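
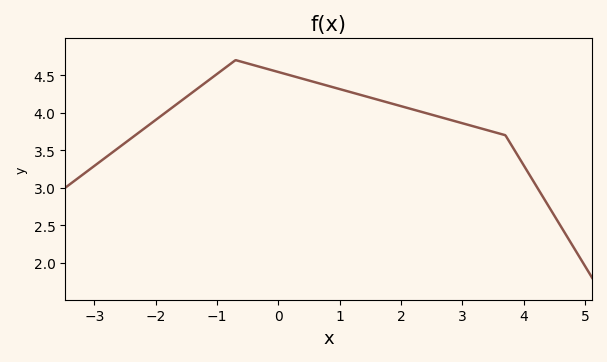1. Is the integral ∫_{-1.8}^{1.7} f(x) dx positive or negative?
positive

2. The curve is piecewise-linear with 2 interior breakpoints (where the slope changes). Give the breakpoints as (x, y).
(-0.7, 4.7); (3.7, 3.7)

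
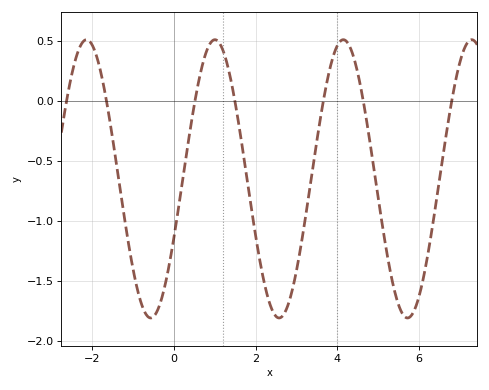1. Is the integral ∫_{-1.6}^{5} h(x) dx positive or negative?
negative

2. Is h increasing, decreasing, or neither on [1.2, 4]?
neither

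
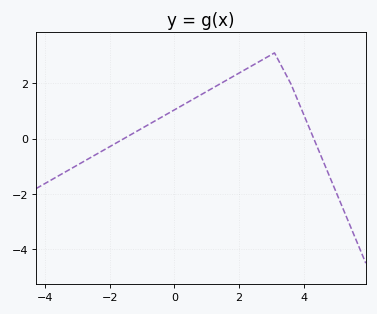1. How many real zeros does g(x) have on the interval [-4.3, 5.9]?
2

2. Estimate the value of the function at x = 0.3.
1.24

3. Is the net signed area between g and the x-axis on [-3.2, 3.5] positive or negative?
positive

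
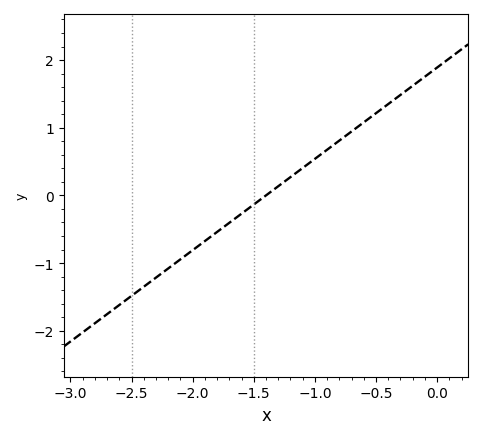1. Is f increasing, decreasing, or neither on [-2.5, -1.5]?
increasing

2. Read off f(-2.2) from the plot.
-1.1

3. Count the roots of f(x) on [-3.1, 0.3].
1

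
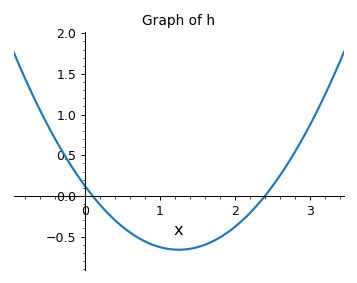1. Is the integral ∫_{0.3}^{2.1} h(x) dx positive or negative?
negative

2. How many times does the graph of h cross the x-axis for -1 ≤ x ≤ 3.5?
2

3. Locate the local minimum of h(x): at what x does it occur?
1.25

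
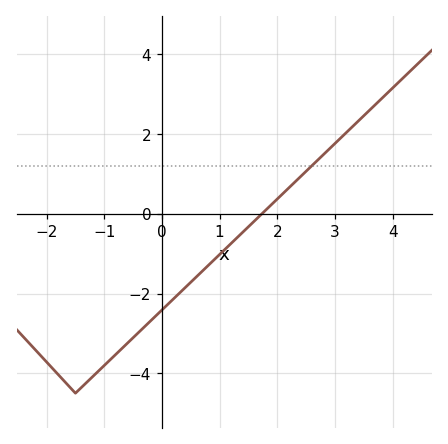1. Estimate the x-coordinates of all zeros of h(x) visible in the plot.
1.73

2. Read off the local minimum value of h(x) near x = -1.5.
-4.5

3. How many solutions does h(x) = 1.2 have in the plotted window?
1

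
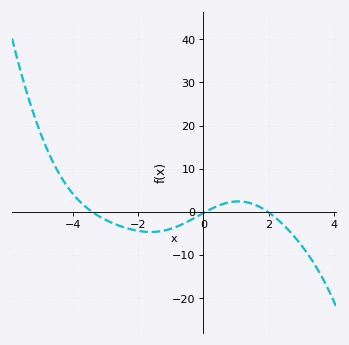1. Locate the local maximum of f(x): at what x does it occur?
1.07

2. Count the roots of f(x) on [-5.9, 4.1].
3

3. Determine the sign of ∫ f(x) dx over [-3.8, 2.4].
negative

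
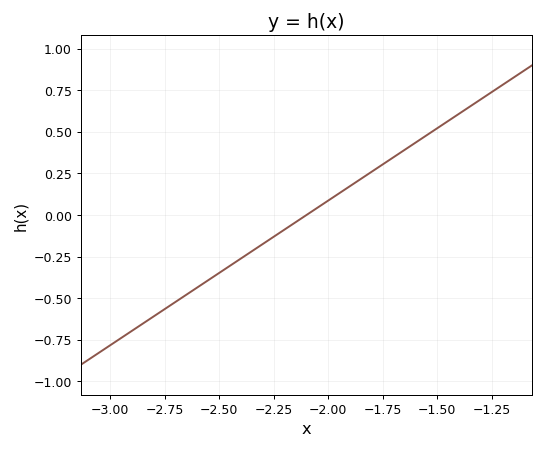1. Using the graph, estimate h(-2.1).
0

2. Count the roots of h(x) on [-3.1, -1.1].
1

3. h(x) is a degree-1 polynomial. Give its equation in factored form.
y = 0.87(x + 2.1)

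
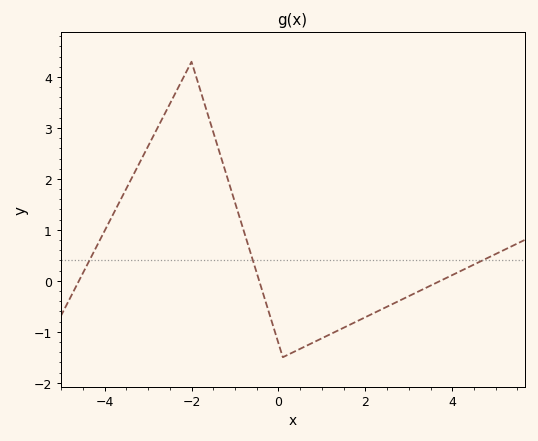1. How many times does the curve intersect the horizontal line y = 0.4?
3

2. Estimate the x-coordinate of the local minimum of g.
0.2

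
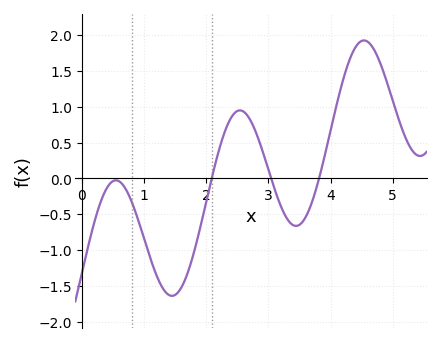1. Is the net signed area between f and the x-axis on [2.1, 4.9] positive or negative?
positive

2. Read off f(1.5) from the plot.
-1.65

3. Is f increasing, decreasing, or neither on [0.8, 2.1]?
neither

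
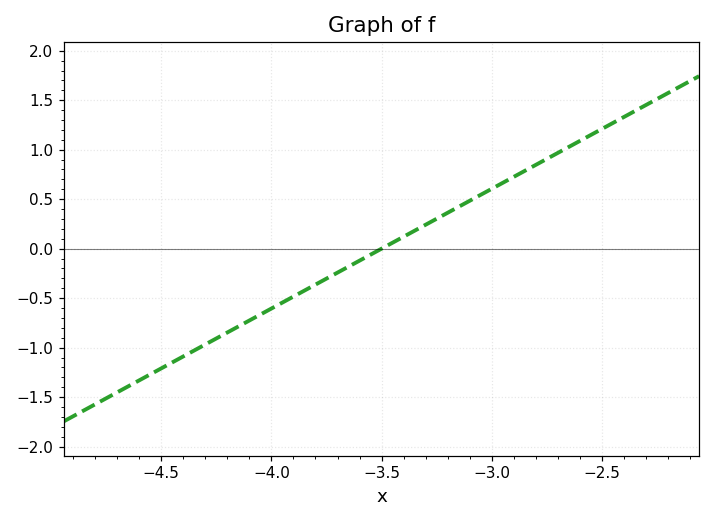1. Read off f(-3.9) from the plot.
-0.5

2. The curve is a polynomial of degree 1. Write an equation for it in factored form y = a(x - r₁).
y = 1.21(x + 3.5)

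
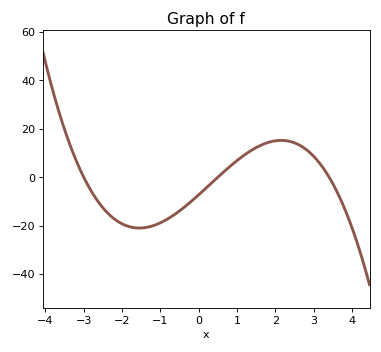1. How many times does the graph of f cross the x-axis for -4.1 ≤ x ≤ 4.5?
3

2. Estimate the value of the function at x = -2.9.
-4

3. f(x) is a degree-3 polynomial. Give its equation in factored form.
y = -1.43(x + 3)(x - 0.5)(x - 3.4)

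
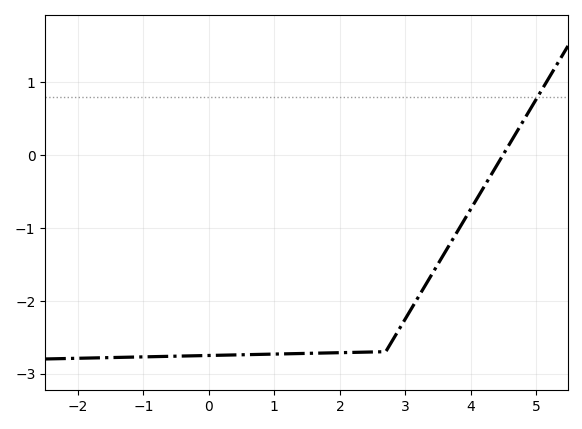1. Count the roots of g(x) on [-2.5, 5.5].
1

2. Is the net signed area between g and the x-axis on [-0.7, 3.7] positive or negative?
negative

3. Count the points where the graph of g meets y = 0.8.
1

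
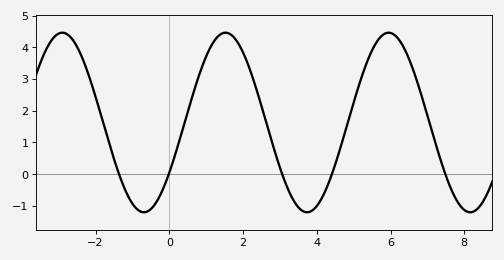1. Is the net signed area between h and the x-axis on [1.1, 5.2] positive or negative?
positive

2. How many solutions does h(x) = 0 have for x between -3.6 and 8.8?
5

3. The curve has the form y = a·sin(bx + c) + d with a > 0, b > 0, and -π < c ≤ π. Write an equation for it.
y = 2.83sin(1.42x - 0.592) + 1.63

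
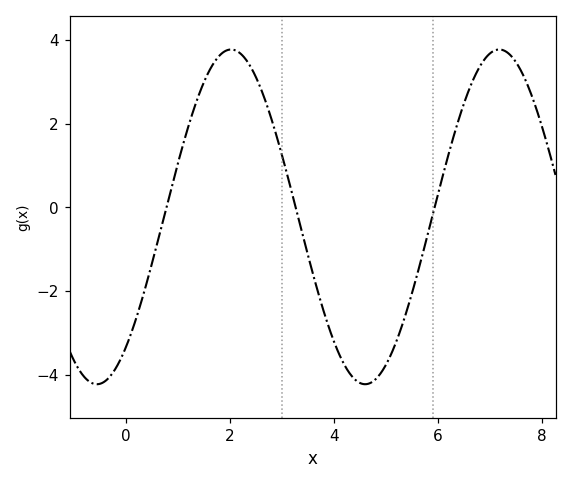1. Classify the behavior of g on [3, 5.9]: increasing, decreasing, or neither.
neither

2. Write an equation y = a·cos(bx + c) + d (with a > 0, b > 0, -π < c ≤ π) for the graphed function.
y = 4cos(1.22x - 2.47) - 0.23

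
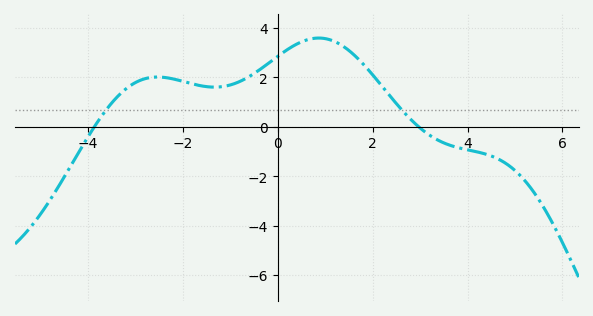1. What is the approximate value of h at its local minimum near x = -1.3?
1.61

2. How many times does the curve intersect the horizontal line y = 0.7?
2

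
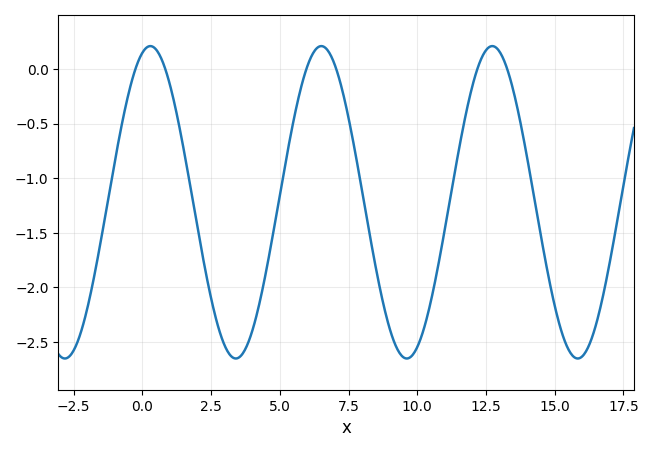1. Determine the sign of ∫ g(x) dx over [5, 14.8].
negative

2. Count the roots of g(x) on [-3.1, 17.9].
6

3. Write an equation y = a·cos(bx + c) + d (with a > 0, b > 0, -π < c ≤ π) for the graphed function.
y = 1.43cos(1.01x - 0.29) - 1.22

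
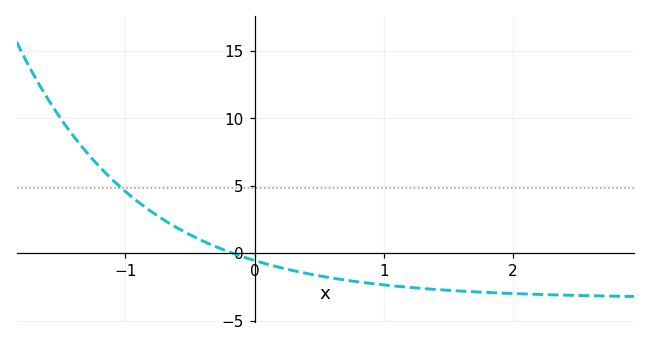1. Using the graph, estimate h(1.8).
-3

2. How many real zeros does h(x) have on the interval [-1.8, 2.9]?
1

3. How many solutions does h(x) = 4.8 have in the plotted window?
1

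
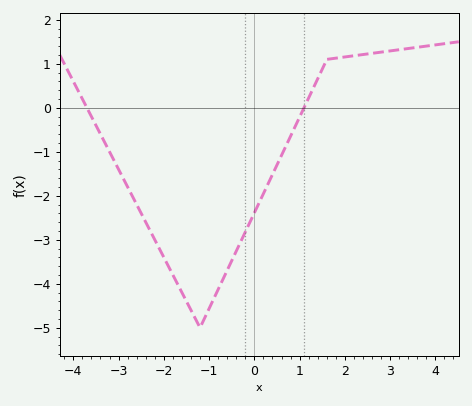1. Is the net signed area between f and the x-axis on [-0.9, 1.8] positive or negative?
negative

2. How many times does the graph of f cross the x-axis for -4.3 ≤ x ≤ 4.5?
2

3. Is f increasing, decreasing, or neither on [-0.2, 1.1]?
increasing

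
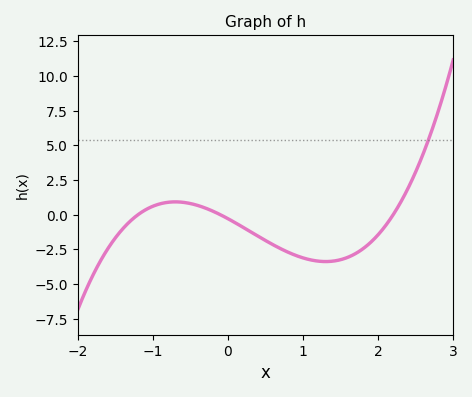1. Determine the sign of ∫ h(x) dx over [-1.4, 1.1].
negative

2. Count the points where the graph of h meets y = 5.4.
1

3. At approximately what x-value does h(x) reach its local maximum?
-0.703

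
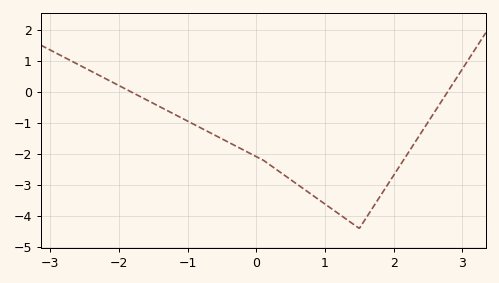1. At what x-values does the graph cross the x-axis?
-1.8, 2.8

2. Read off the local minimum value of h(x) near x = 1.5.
-4.4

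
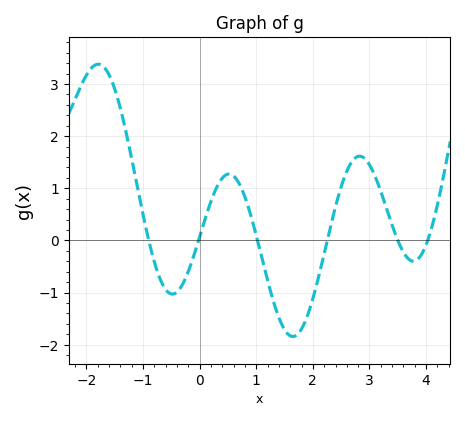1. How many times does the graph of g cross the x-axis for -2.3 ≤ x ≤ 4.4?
6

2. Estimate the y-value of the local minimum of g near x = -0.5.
-1.03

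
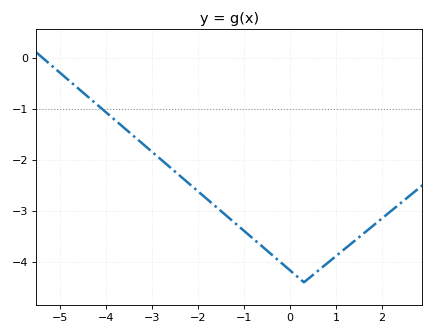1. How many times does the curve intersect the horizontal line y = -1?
1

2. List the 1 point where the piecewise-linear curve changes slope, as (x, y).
(0.3, -4.4)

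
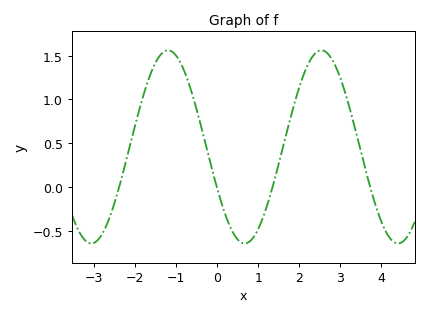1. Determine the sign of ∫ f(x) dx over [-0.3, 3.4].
positive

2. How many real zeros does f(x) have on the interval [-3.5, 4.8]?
4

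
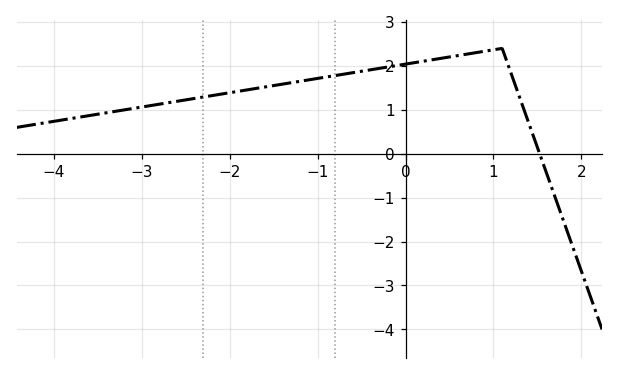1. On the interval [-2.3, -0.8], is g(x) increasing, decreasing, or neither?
increasing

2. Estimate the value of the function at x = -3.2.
1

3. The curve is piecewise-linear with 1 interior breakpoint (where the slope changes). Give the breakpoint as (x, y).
(1.1, 2.4)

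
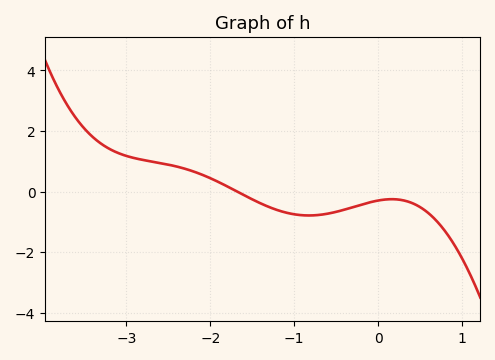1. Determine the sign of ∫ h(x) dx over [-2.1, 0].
negative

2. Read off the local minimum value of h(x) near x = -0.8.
-0.8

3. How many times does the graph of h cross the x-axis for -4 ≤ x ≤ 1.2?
1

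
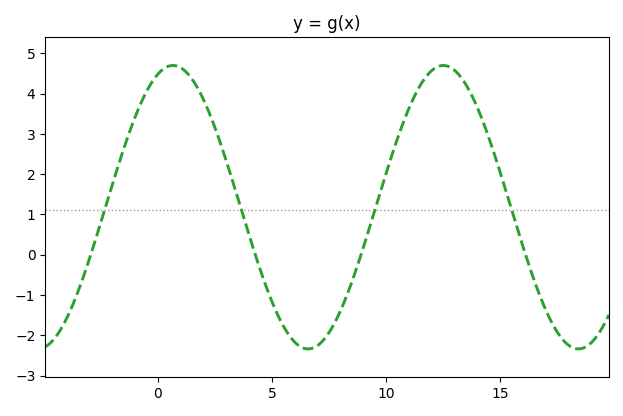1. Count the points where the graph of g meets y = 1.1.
4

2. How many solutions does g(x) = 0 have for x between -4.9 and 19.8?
4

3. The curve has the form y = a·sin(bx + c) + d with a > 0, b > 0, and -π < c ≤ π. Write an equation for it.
y = 3.52sin(0.53x + 1.2) + 1.18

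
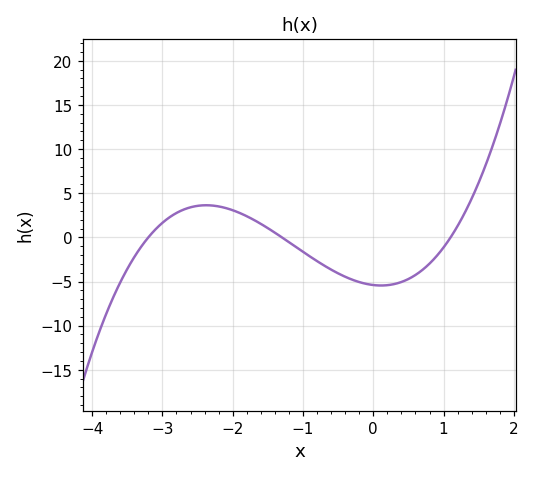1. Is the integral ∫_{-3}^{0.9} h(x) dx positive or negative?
negative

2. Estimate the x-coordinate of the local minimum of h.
0.1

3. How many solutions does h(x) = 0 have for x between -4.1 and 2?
3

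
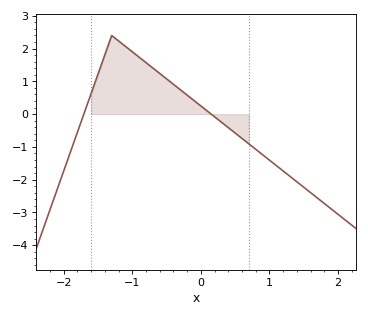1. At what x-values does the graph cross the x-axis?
-1.7, 0.2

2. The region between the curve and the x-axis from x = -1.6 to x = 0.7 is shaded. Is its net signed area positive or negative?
positive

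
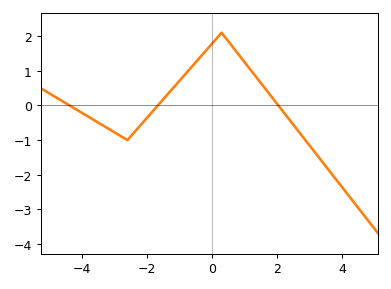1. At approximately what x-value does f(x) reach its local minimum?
-2.6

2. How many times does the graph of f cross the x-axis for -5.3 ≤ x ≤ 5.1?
3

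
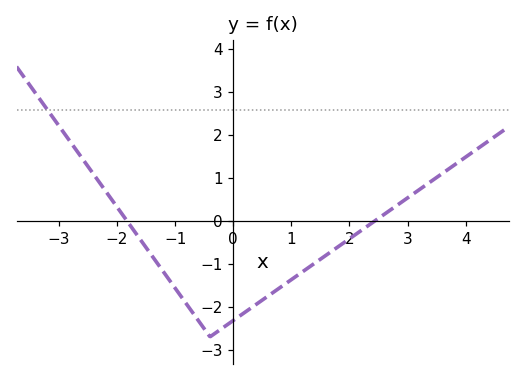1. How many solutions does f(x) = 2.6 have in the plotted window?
1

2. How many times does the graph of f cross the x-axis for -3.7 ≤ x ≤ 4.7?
2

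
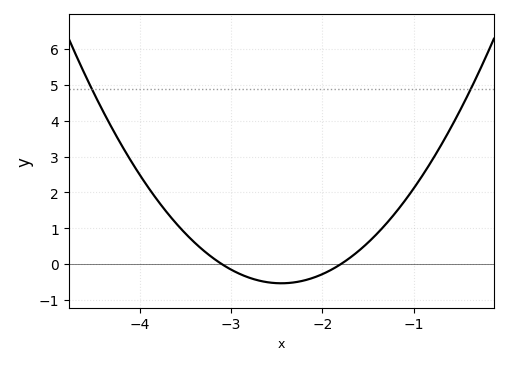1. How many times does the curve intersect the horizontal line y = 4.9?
2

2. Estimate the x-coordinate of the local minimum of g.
-2.45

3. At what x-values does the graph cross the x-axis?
-3.1, -1.8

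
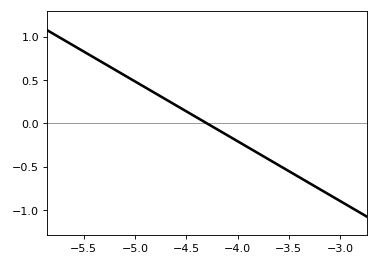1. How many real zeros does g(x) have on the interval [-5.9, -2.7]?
1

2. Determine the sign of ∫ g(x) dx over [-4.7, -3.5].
negative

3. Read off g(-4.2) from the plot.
-0.05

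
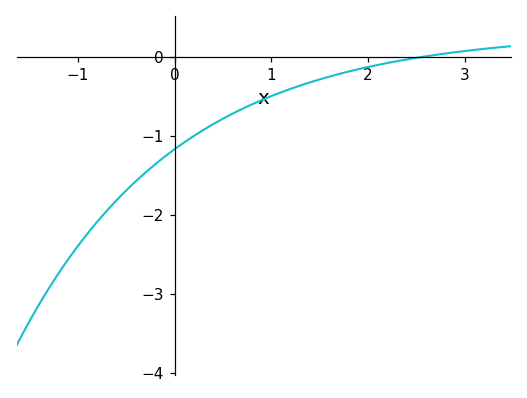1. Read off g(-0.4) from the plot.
-1.6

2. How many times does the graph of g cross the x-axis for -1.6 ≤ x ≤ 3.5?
1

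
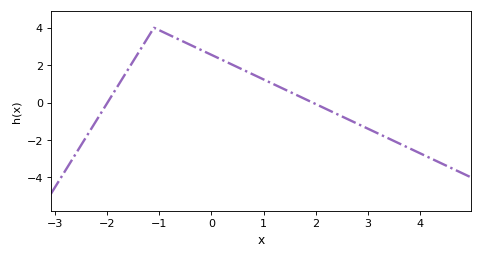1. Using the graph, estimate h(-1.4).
2.6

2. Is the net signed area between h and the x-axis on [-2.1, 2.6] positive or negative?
positive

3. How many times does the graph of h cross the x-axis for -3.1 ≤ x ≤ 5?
2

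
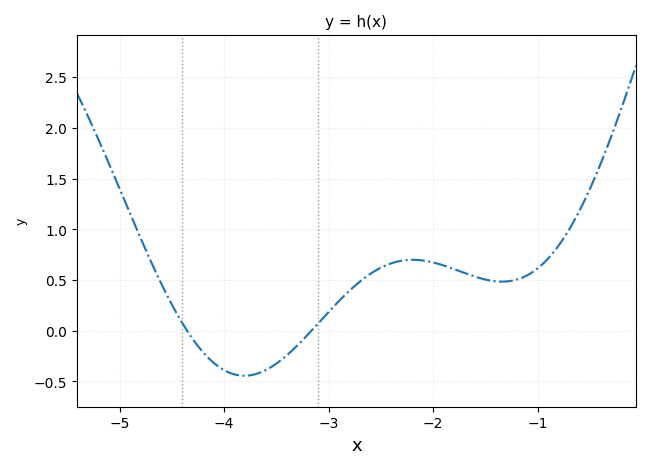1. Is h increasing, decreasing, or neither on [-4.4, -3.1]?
neither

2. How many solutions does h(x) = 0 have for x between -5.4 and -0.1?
2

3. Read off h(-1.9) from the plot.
0.644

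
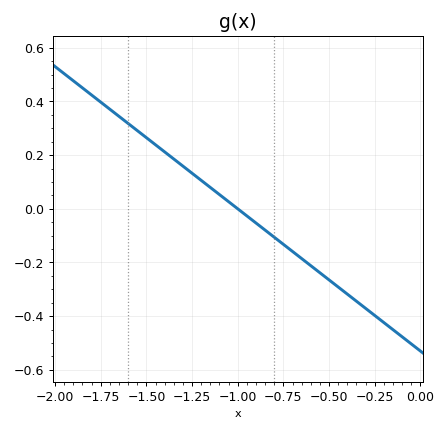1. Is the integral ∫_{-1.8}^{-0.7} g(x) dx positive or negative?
positive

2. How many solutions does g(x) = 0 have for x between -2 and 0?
1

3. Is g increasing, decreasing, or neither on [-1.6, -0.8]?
decreasing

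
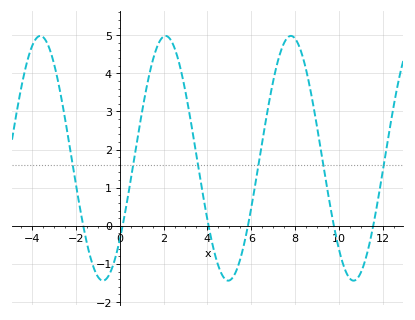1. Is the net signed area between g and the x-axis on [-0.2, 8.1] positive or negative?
positive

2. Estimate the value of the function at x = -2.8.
3.8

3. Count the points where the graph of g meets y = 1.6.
6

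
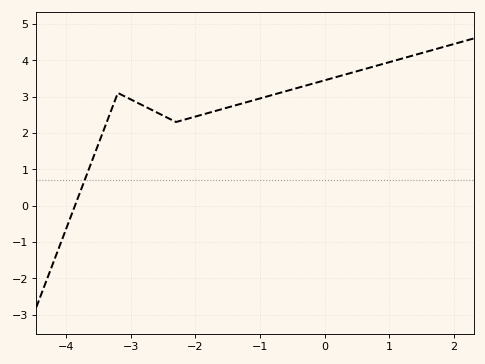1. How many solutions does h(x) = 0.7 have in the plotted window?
1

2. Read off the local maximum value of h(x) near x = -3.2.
3.1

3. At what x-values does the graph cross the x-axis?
-3.9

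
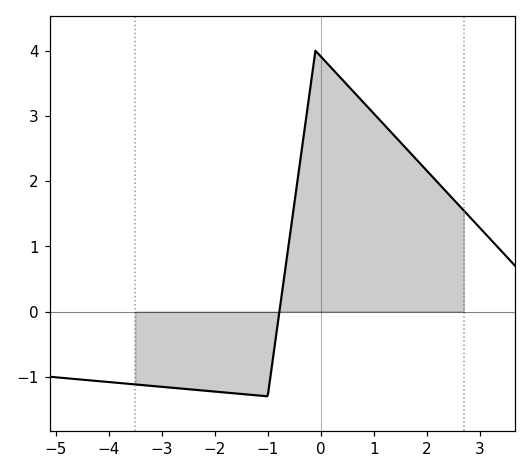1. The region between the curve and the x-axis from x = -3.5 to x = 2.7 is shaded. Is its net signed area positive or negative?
positive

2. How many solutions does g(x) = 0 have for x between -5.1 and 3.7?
1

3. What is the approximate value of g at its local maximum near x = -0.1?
4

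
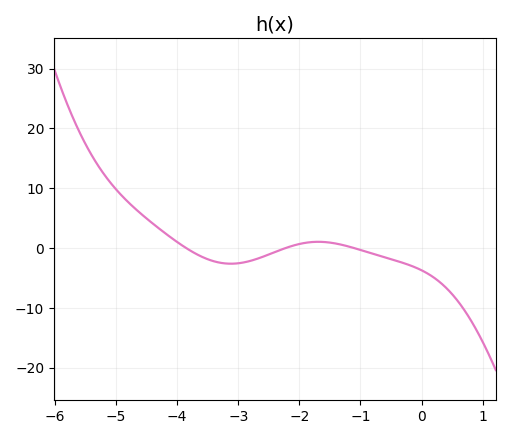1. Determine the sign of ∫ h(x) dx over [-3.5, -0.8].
negative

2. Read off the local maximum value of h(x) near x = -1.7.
1.05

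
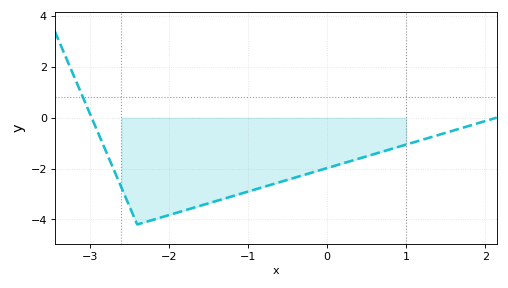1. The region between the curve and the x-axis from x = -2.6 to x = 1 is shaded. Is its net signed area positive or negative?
negative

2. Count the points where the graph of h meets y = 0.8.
1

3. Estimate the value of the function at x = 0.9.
-1.2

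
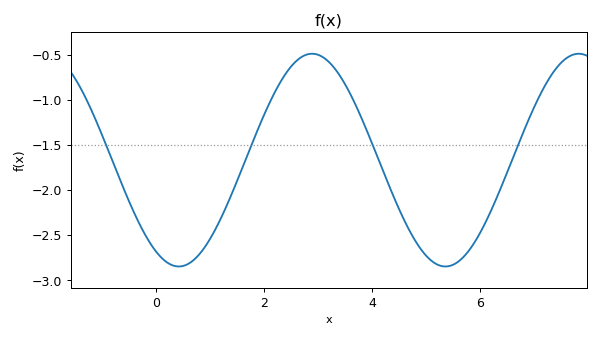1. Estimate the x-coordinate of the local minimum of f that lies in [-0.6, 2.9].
0.415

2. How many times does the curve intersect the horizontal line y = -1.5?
4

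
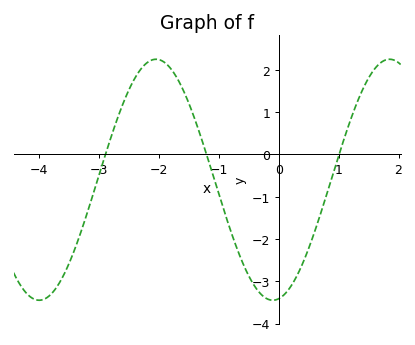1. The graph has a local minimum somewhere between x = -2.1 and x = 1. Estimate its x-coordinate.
-0.099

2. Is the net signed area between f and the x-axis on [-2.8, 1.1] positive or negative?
negative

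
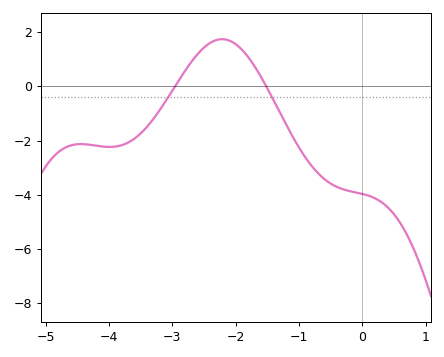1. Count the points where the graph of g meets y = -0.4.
2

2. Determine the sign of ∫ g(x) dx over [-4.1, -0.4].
negative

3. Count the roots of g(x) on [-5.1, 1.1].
2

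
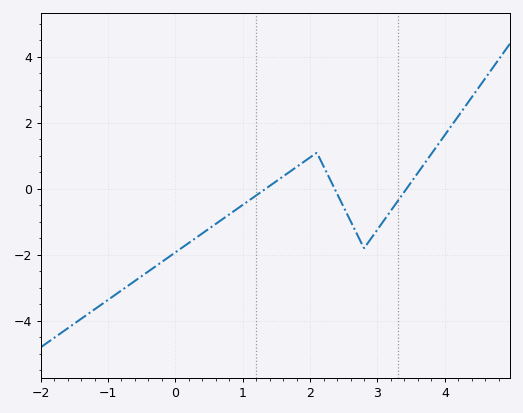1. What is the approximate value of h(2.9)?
-1.6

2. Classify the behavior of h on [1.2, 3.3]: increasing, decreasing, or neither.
neither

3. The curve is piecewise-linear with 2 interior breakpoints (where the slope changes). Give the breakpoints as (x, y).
(2.1, 1.1); (2.8, -1.8)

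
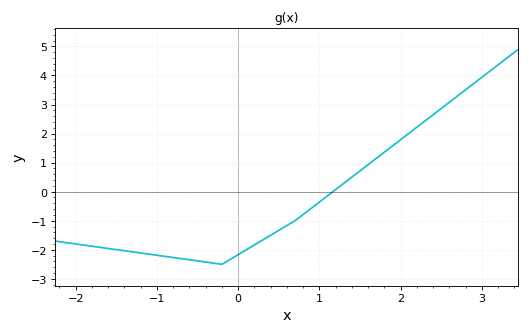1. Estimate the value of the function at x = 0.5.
-1.3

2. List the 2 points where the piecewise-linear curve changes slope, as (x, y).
(-0.2, -2.5); (0.7, -1)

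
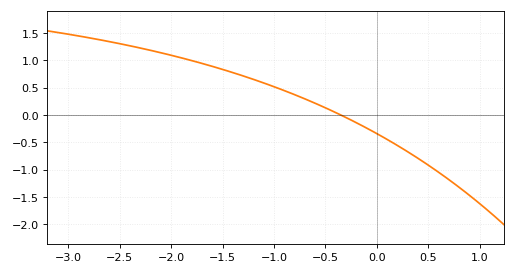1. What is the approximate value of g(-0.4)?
0.05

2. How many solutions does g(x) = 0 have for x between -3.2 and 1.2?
1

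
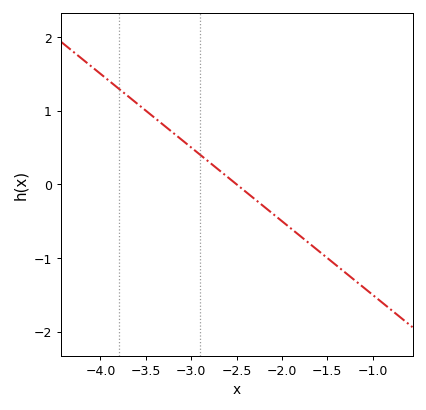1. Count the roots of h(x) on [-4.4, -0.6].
1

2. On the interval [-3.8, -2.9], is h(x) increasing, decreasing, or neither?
decreasing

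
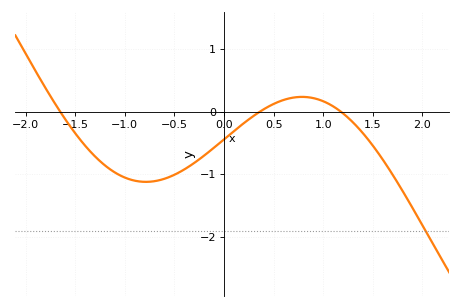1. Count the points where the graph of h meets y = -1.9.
1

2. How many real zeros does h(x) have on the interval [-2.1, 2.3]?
3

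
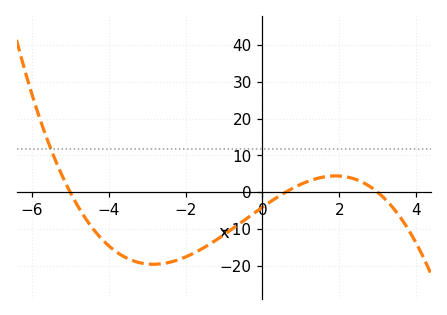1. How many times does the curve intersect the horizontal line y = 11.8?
1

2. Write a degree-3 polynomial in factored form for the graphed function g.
y = -0.45(x + 5)(x - 0.6)(x - 3)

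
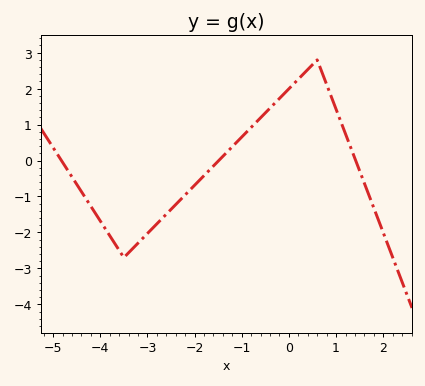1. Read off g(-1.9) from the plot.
-0.6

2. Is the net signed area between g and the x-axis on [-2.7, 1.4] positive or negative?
positive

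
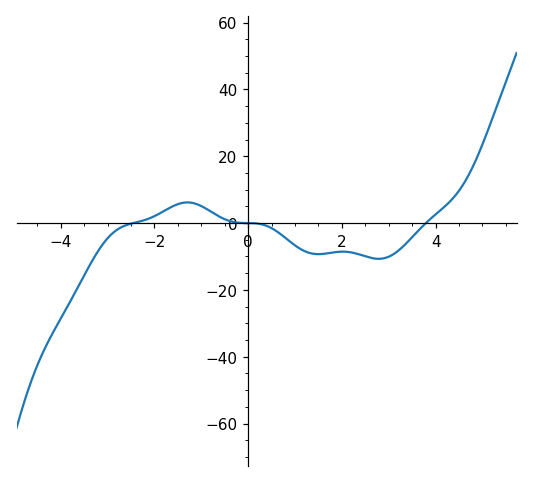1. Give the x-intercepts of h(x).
-2.45, 0, 3.79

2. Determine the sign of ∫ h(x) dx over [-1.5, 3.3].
negative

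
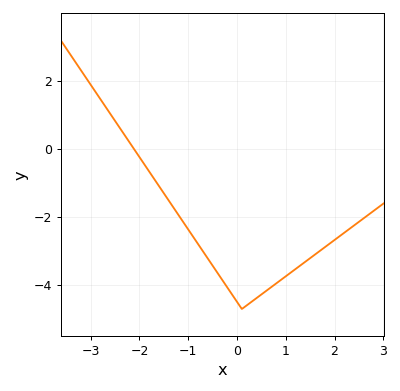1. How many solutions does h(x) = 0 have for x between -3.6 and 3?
1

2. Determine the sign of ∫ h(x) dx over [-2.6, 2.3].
negative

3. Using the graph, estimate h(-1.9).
-0.4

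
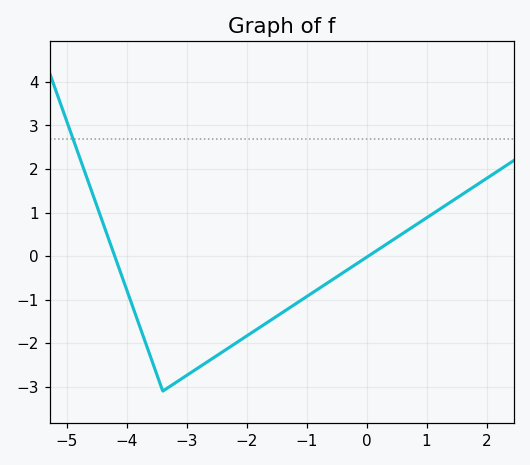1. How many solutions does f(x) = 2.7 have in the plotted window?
1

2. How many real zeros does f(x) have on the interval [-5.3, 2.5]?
2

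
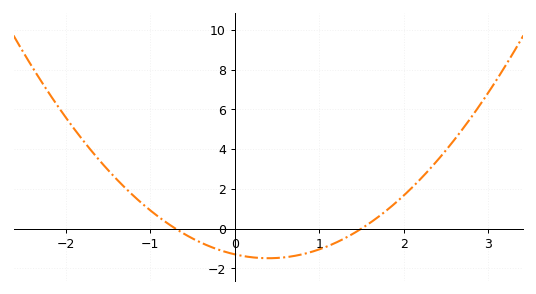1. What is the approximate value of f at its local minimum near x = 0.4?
-1.49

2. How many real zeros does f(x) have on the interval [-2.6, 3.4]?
2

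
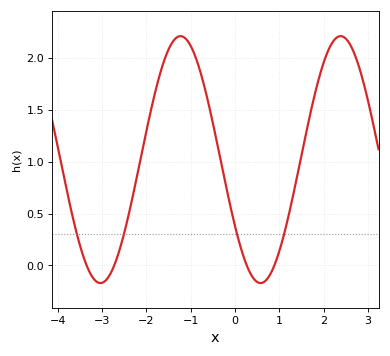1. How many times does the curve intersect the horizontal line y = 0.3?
4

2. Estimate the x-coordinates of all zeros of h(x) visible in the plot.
-3.35, -2.72, 0.265, 0.887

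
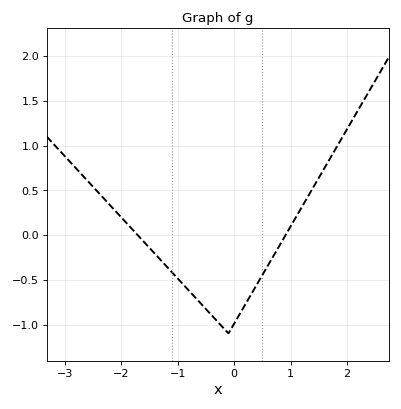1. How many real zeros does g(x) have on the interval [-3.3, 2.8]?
2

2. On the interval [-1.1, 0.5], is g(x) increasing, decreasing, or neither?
neither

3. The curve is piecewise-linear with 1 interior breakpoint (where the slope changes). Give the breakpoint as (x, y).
(-0.1, -1.1)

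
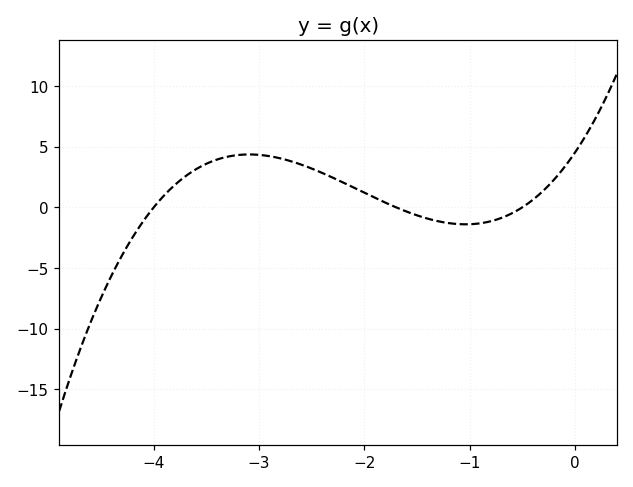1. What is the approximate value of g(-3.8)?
2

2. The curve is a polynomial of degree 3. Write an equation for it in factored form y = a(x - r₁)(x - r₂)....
y = 1.33(x + 4)(x + 1.7)(x + 0.5)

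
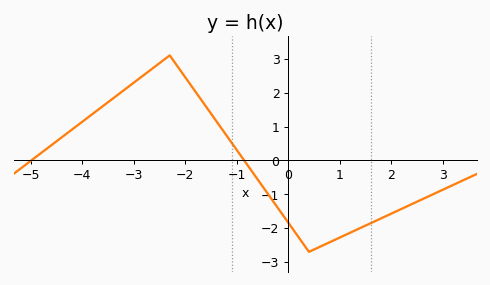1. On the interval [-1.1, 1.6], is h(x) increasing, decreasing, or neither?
neither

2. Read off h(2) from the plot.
-1.57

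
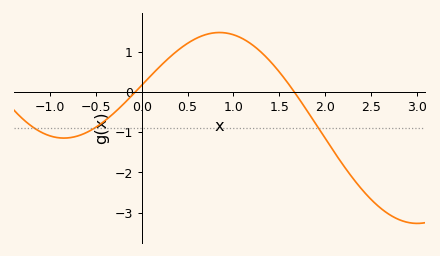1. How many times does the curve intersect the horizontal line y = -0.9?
3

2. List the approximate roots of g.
-0.069, 1.66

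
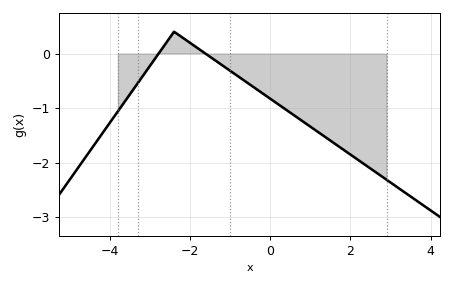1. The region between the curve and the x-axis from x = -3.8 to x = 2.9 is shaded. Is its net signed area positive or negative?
negative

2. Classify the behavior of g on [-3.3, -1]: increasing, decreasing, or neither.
neither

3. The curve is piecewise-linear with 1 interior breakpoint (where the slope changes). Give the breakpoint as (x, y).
(-2.4, 0.4)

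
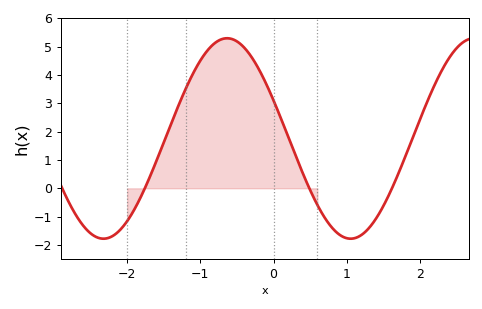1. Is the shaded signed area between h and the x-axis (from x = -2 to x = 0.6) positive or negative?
positive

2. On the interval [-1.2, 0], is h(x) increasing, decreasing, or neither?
neither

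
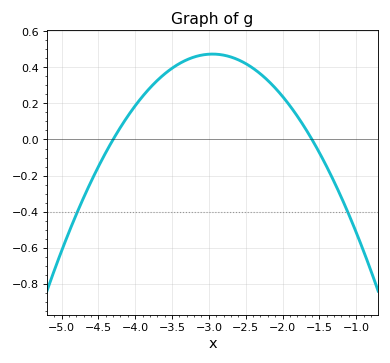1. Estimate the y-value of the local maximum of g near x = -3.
0.48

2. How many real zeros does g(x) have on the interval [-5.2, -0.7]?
2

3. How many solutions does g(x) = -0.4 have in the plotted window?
2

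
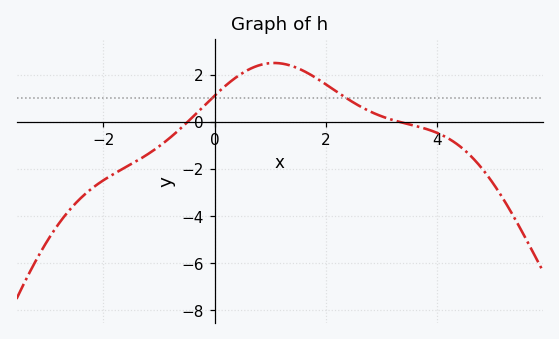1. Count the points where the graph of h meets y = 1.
2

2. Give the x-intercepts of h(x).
-0.488, 3.33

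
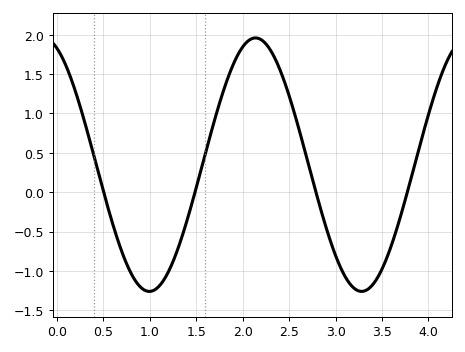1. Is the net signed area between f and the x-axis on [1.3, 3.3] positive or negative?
positive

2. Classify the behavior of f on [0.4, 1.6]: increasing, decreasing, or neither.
neither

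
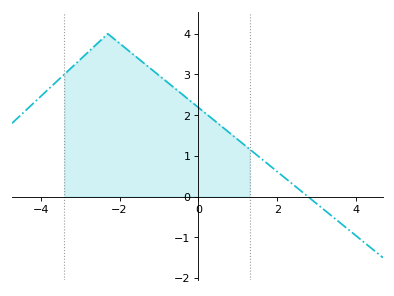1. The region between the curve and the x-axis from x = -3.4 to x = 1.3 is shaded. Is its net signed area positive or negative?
positive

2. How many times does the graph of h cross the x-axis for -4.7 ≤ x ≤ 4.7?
1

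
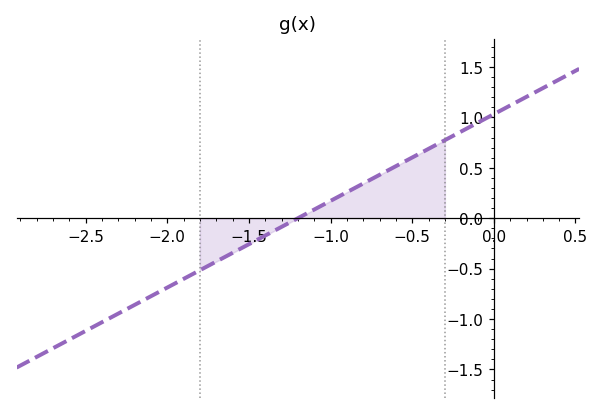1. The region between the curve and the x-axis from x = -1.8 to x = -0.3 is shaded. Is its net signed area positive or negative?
positive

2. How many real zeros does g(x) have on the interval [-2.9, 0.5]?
1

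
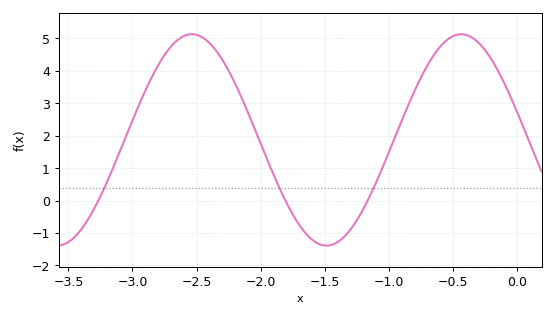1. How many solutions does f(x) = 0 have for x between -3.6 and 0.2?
3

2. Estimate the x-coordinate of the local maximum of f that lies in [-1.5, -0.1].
-0.4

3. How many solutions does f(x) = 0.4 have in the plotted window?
3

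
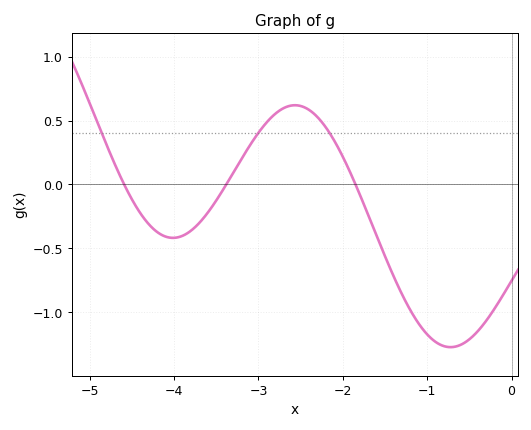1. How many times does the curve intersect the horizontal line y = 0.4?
3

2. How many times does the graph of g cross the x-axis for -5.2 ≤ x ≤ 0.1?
3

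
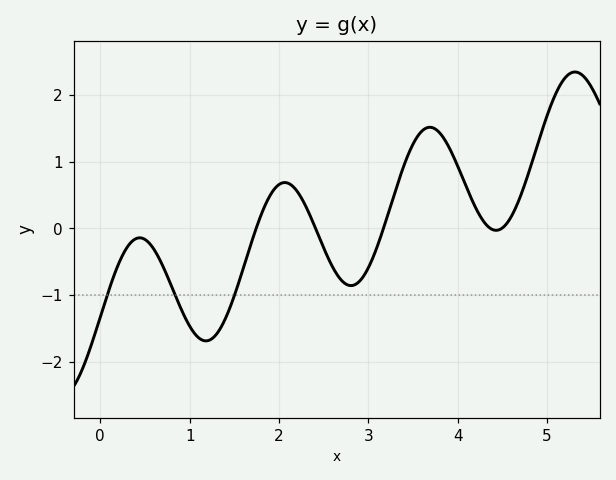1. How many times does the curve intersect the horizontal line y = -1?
3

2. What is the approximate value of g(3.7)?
1.52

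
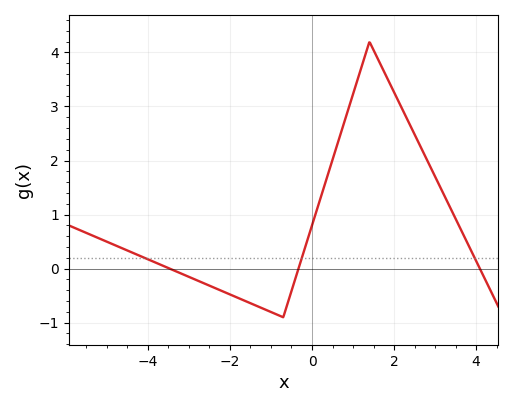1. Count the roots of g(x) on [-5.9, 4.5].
3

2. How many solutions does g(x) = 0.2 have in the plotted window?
3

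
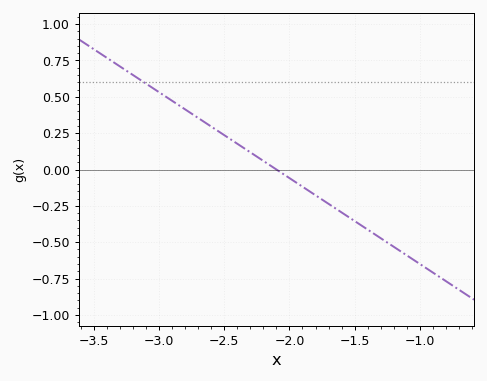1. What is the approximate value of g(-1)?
-0.649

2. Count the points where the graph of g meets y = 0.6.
1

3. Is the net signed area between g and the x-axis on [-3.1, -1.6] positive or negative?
positive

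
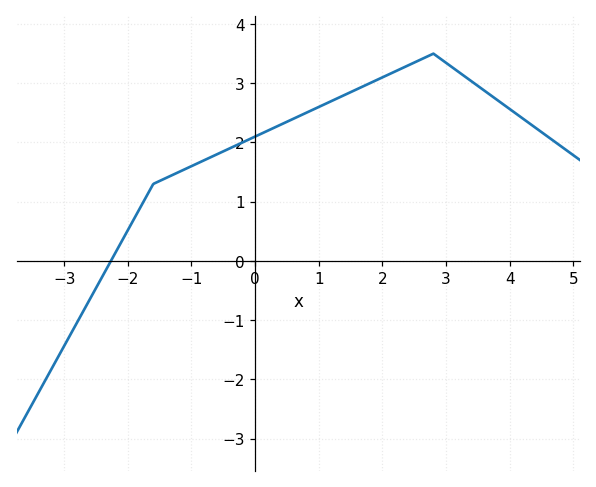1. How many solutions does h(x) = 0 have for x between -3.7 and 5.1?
1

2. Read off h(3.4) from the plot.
3.03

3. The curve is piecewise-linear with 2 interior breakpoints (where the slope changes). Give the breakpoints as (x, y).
(-1.6, 1.3); (2.8, 3.5)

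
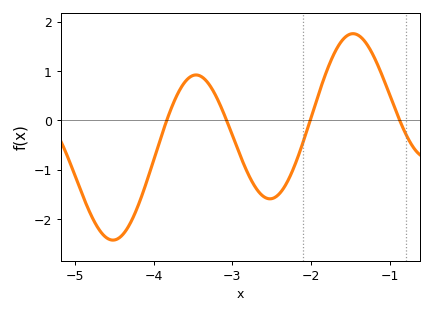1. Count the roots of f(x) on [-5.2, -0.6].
4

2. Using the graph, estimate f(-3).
-0.3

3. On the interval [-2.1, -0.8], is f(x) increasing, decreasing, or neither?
neither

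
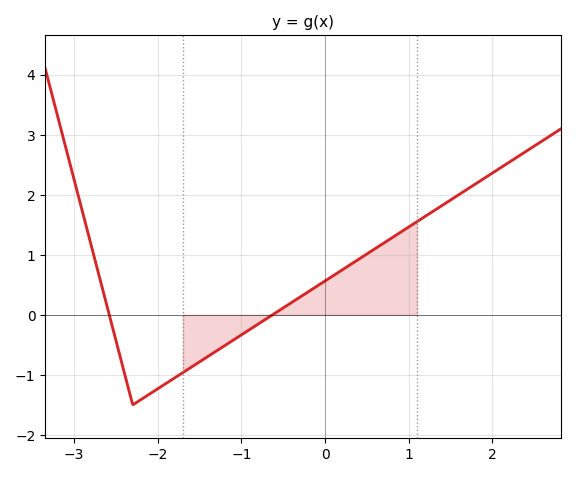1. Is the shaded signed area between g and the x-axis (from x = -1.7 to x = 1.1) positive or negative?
positive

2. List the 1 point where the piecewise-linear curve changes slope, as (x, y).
(-2.3, -1.5)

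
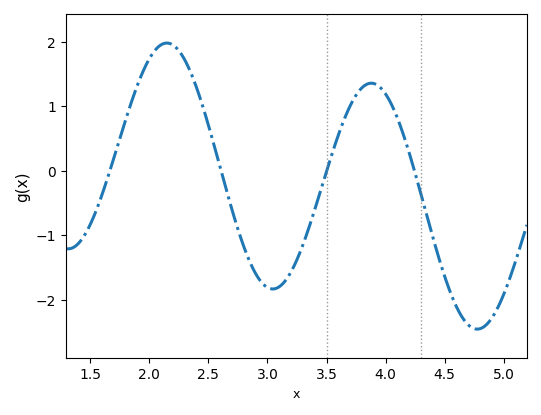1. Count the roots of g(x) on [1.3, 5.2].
4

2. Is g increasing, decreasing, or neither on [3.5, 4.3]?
neither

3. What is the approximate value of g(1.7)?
0.2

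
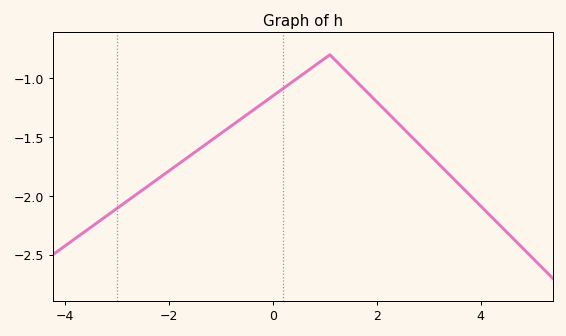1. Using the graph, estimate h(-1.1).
-1.5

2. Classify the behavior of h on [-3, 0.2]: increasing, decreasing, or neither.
increasing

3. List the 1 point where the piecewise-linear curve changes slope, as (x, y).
(1.1, -0.8)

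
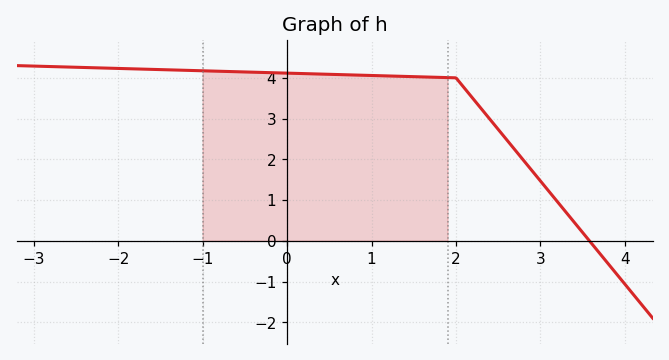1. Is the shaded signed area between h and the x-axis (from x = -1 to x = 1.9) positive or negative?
positive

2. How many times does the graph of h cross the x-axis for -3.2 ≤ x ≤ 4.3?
1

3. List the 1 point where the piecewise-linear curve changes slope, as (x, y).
(2, 4)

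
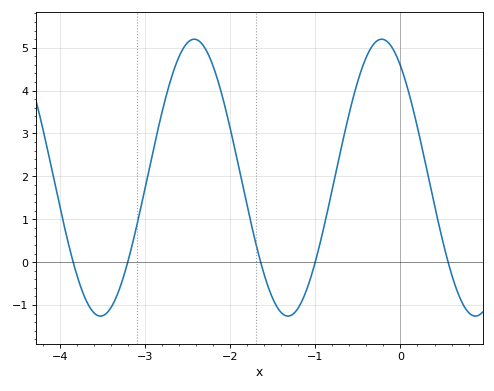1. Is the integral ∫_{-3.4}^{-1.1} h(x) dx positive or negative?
positive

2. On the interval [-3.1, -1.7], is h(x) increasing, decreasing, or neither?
neither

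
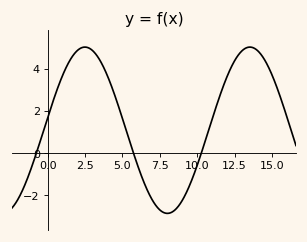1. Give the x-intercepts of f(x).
-0.757, 5.74, 10.3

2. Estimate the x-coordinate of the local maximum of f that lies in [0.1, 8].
2.5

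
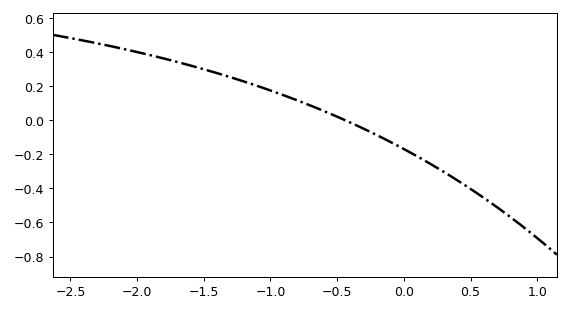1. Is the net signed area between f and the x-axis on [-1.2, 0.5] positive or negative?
negative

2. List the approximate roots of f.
-0.444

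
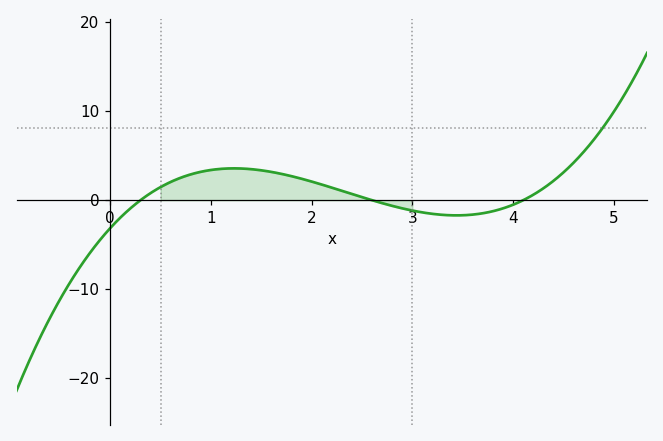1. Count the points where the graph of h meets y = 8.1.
1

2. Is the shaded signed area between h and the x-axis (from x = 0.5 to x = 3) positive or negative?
positive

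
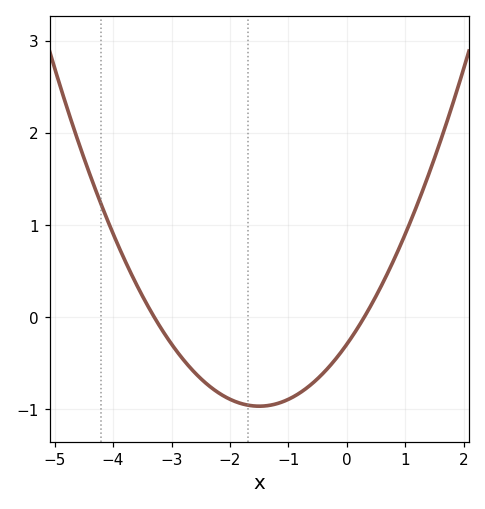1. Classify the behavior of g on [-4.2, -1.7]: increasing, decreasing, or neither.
decreasing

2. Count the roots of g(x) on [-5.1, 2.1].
2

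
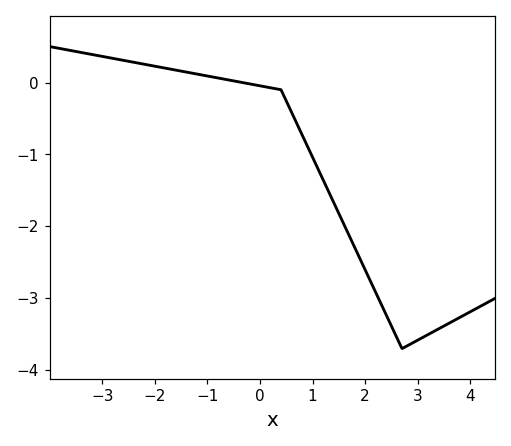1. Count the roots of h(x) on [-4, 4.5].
1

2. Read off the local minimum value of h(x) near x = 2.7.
-3.7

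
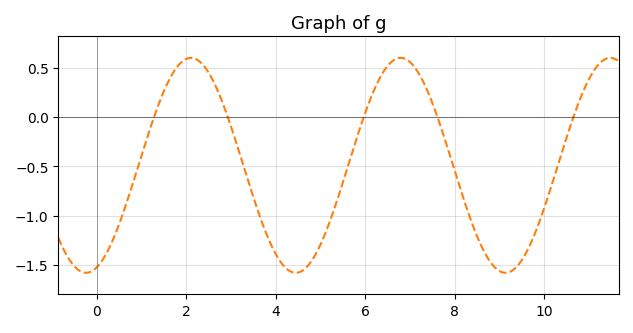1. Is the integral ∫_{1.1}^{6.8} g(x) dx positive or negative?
negative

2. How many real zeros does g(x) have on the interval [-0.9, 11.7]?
5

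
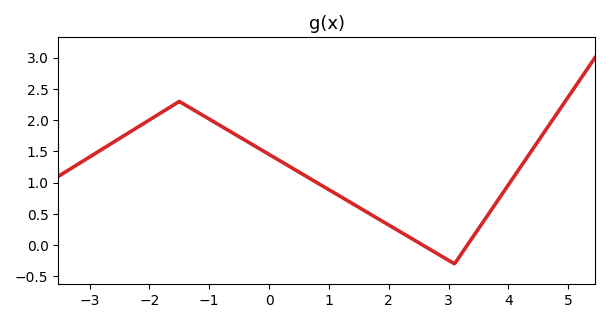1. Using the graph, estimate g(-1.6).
2.24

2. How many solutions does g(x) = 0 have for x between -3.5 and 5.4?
2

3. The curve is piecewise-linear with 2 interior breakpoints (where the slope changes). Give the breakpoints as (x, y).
(-1.5, 2.3); (3.1, -0.3)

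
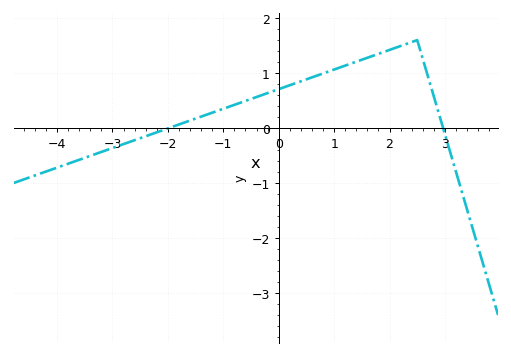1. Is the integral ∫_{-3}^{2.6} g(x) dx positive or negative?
positive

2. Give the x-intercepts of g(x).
-2, 3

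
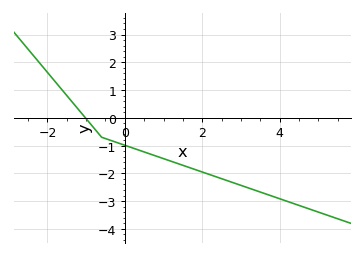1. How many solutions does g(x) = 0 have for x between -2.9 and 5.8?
1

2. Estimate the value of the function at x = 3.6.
-2.72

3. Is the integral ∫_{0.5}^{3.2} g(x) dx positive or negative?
negative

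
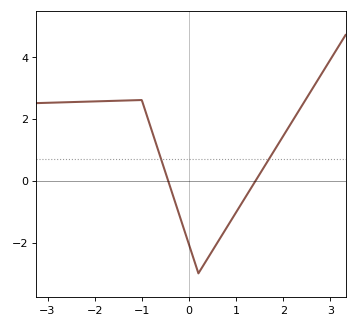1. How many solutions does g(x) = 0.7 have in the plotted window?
2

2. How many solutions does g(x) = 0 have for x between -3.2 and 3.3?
2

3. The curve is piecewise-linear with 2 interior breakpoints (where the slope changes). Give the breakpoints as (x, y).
(-1, 2.6); (0.2, -3)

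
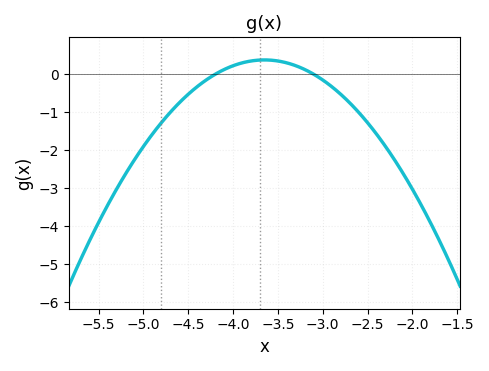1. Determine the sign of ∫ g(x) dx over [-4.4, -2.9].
positive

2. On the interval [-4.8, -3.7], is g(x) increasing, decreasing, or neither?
increasing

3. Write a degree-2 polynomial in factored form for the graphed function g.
y = -1.25(x + 4.2)(x + 3.1)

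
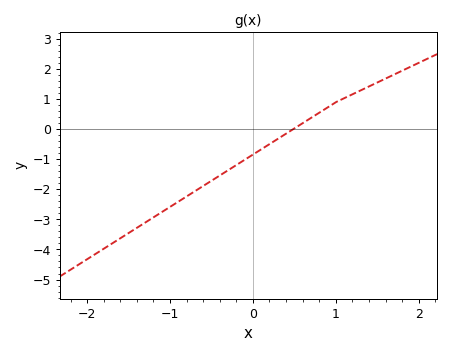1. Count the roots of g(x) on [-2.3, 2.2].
1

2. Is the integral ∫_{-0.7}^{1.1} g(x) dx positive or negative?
negative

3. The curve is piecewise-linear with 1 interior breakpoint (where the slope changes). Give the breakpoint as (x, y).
(1, 0.9)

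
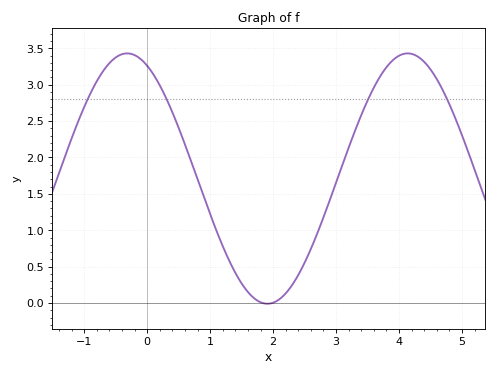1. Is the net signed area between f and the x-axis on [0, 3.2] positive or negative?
positive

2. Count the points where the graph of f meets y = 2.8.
4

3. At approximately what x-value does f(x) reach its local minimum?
1.91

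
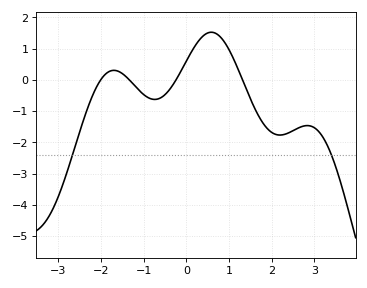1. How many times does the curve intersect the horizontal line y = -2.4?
2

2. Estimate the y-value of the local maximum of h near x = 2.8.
-1.46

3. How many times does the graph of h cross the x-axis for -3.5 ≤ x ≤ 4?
4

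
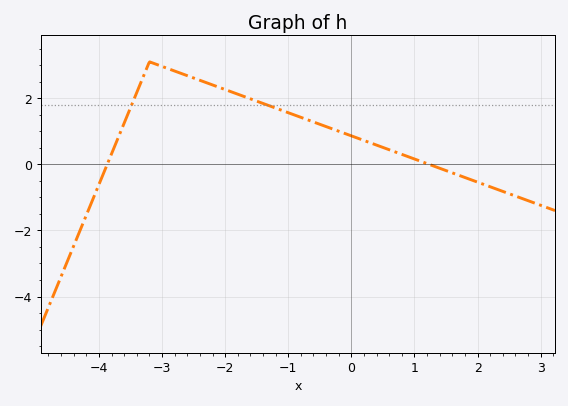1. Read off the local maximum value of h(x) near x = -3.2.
3.1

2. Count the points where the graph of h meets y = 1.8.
2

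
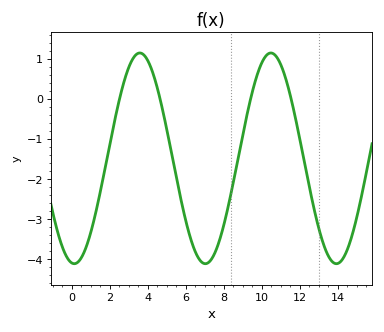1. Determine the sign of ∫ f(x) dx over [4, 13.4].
negative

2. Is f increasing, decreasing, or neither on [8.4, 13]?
neither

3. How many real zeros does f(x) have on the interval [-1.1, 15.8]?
4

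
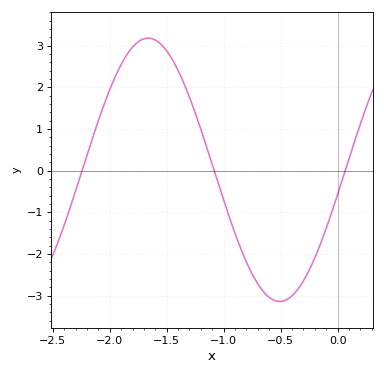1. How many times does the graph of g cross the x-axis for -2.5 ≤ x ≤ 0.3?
3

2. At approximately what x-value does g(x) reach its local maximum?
-1.65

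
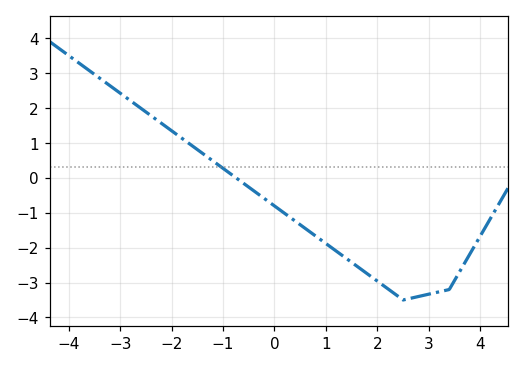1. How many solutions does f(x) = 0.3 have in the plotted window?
1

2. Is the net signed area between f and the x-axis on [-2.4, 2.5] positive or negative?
negative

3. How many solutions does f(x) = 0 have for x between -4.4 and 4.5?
1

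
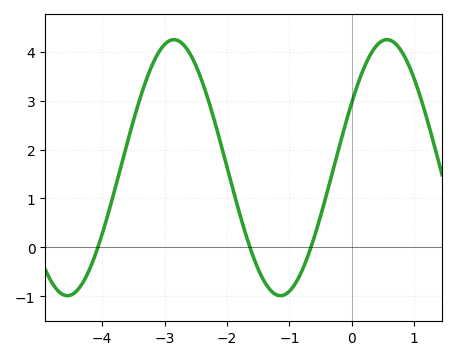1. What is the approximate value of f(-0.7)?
-0.168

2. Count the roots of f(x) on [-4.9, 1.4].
3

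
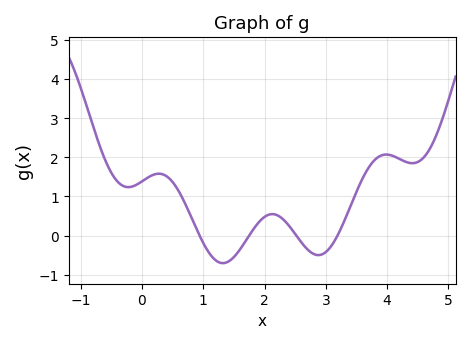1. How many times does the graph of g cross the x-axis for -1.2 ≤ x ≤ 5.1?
4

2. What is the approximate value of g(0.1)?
1.5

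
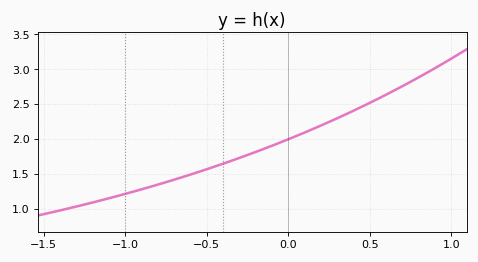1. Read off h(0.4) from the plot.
2.4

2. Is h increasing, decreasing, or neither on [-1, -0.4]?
increasing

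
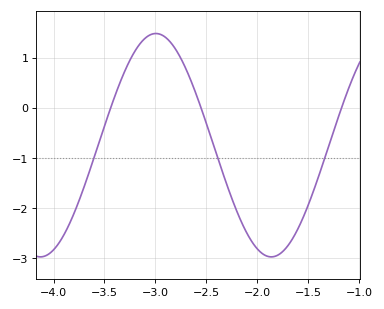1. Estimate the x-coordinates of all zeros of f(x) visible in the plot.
-3.44, -2.55, -1.17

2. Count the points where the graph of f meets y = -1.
3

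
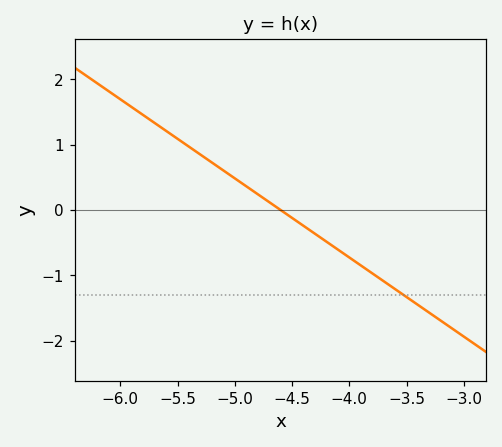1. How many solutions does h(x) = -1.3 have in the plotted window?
1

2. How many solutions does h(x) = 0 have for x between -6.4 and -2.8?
1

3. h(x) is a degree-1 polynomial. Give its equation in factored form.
y = -1.21(x + 4.6)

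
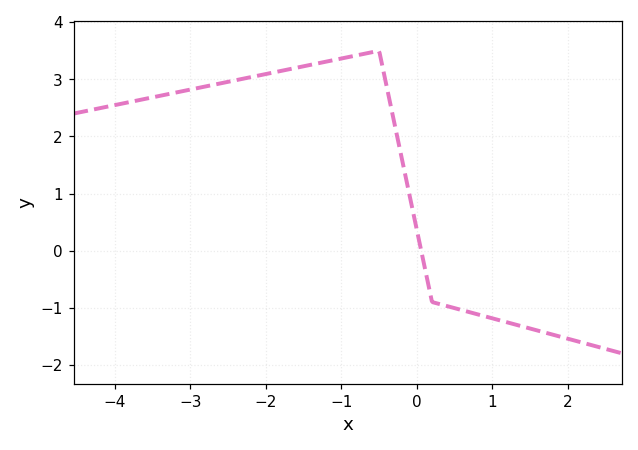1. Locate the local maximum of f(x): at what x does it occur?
-0.502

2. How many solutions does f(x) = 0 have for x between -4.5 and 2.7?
1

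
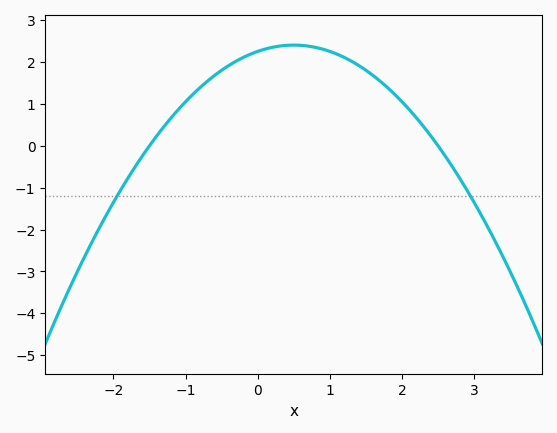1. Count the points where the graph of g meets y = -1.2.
2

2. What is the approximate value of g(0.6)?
2.4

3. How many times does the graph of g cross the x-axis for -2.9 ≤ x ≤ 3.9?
2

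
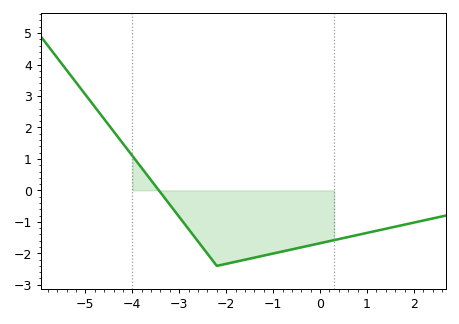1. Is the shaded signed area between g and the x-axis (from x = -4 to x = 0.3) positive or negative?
negative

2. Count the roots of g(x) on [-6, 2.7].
1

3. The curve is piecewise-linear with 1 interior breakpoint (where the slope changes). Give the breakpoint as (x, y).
(-2.2, -2.4)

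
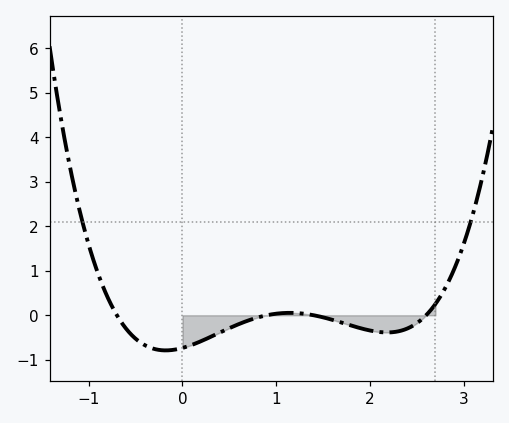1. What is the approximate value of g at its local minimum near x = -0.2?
-0.789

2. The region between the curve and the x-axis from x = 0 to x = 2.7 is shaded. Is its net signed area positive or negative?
negative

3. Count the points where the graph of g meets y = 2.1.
2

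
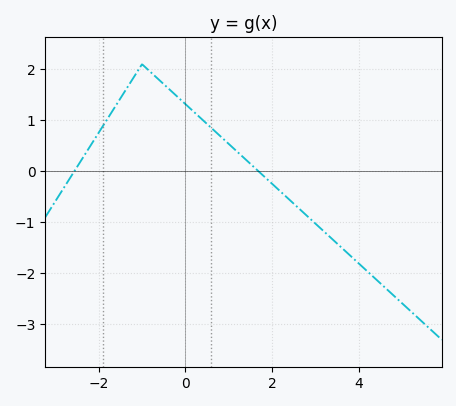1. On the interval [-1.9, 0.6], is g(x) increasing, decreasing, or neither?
neither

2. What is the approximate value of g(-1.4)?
1.56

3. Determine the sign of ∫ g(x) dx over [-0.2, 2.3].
positive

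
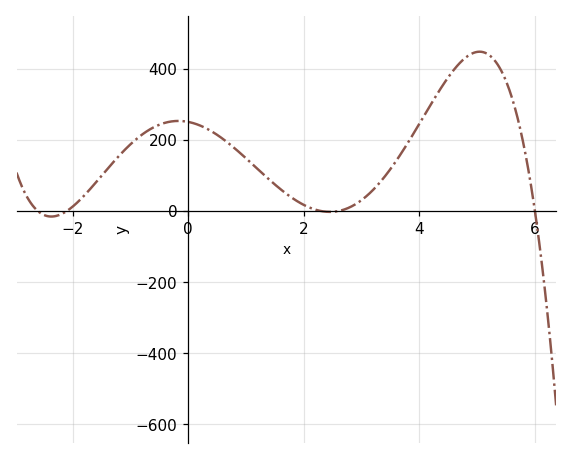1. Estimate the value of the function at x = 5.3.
420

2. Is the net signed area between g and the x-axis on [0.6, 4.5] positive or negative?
positive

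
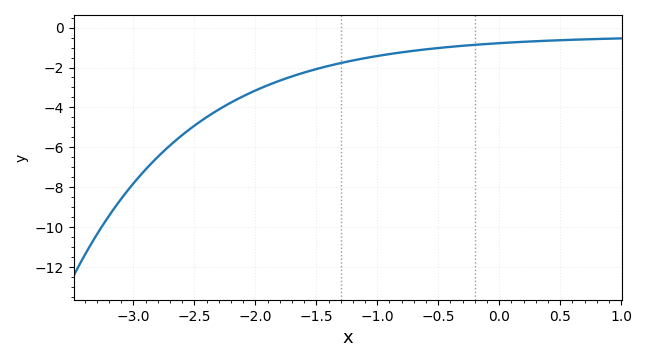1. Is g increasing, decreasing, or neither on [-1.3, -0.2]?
increasing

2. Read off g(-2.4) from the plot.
-4.4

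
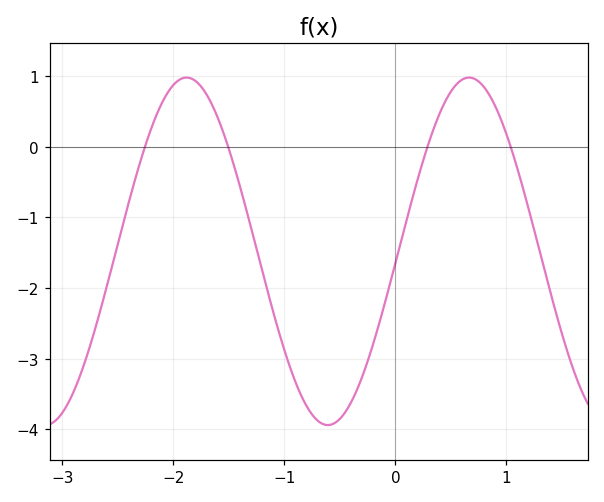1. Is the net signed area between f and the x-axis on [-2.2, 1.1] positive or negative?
negative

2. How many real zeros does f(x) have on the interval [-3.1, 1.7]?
4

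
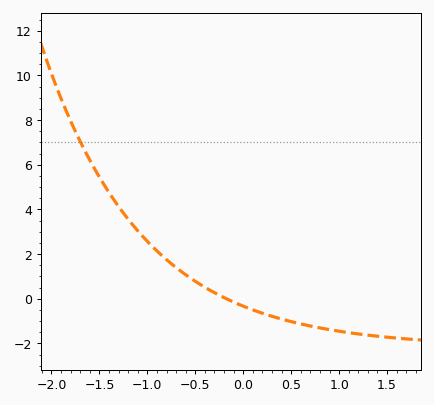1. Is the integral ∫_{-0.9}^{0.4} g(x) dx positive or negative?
positive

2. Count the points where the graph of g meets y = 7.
1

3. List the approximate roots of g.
-0.175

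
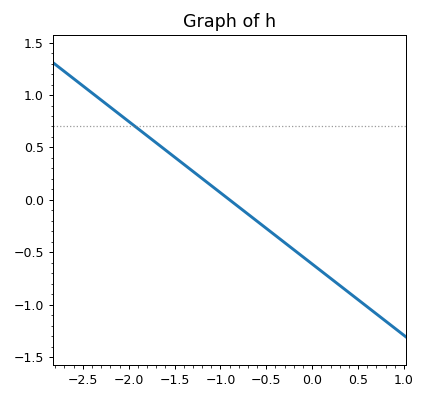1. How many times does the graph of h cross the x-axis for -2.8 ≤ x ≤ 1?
1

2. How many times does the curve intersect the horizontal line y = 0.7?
1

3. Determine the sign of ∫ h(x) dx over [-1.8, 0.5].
negative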